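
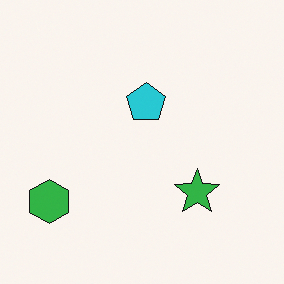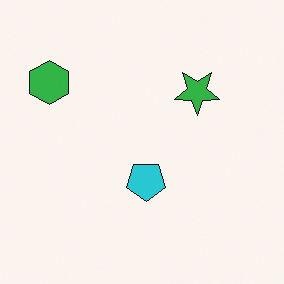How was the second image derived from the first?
Flipped vertically (top ↔ bottom).

The green hexagon is in the bottom-left of the first image and the top-left of the second — shapes on opposite sides of the horizontal midline have swapped in a mirror flip.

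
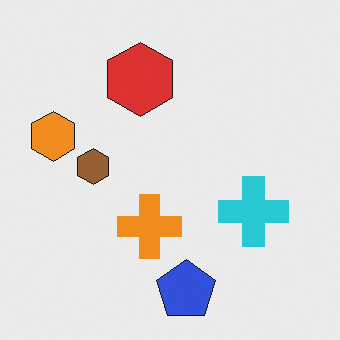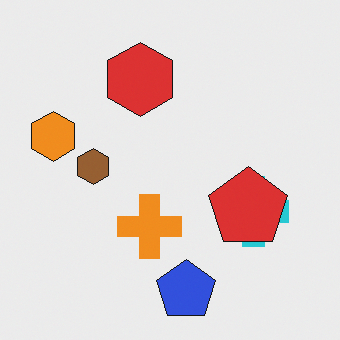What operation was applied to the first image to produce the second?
The image was overlaid with an additional red pentagon.

A red pentagon appears in the second image that is absent from the first.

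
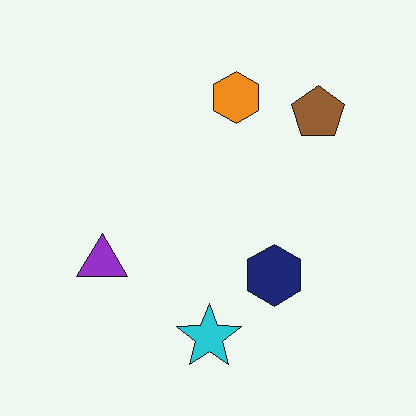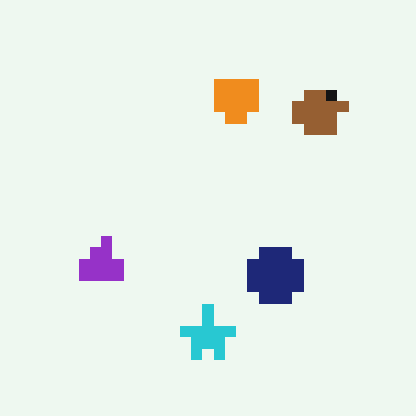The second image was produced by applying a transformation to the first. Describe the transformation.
Heavily pixelated into large blocks.

Shapes are reduced to large square blocks; fine edges and outlines are lost — a downscale-then-upscale (mosaic) effect.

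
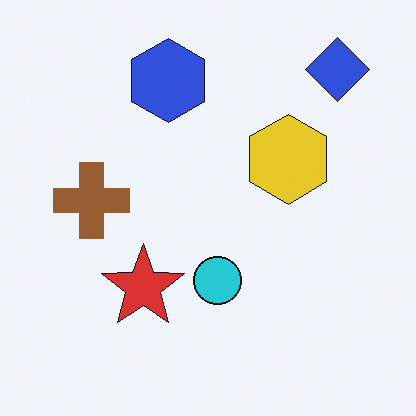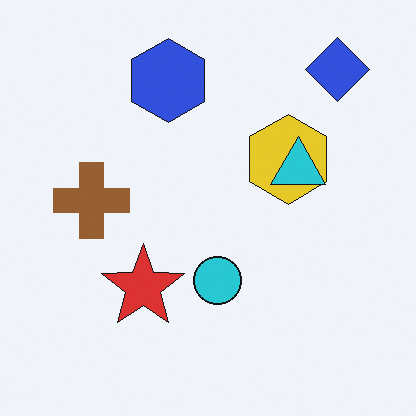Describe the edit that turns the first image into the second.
The second image is the first overlaid with an additional cyan triangle.

A cyan triangle appears in the second image that is absent from the first.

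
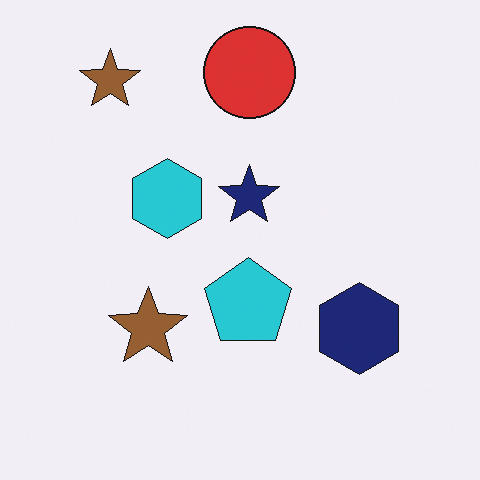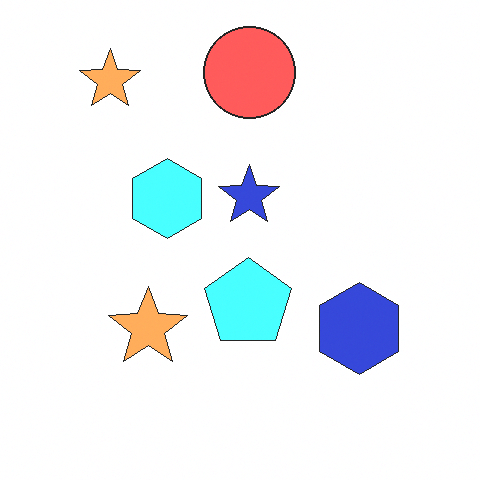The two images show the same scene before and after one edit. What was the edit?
The transformation is: brightened a lot.

Every pixel — background and shapes alike — is uniformly brightened.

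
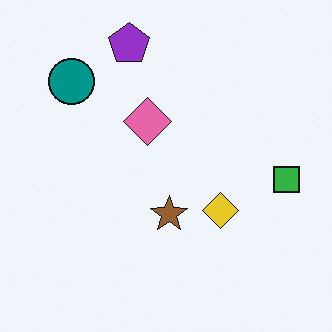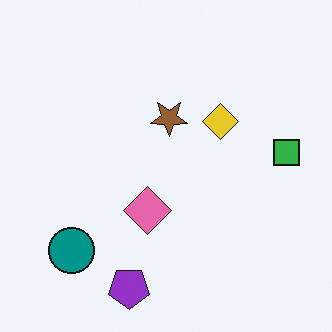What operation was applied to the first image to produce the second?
The second image is the first flipped vertically (top ↔ bottom).

The purple pentagon is in the top of the first image and the bottom of the second — shapes on opposite sides of the horizontal midline have swapped in a mirror flip.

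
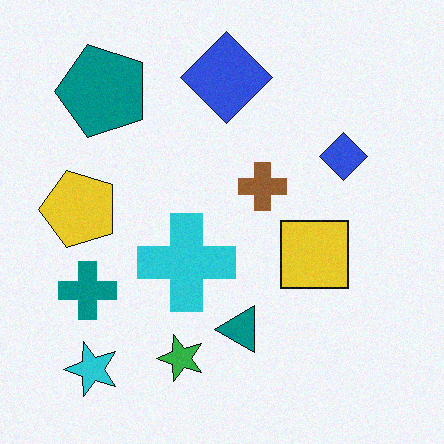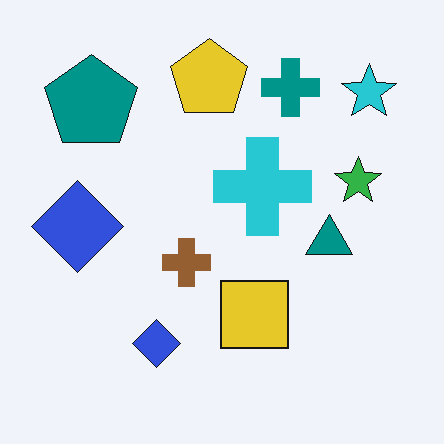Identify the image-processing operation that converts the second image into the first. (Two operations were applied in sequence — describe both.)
Transposed (reflected across the top-left ↔ bottom-right diagonal), then degraded with subtle gaussian noise.

Shapes have swapped their row and column positions — what was in the top-right is now in the bottom-left — a diagonal reflection. Random speckle covers the whole image, including the flat background.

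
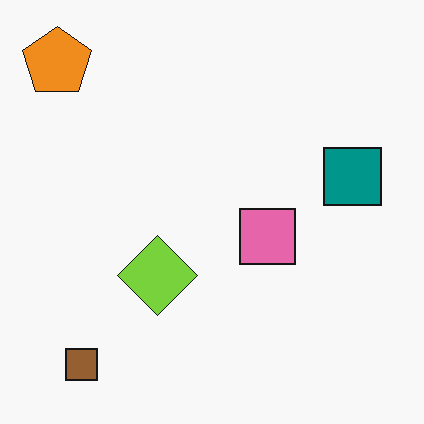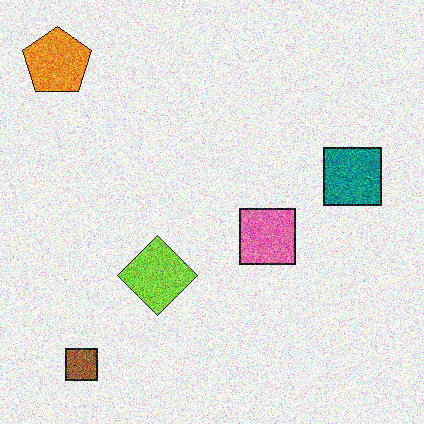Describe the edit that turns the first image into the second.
This is the original image degraded with strong gaussian noise.

Random speckle covers the whole image, including the flat background.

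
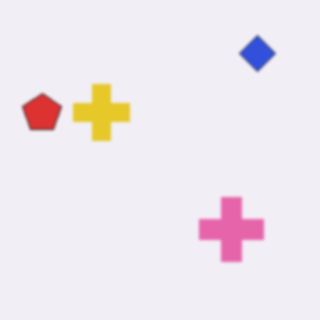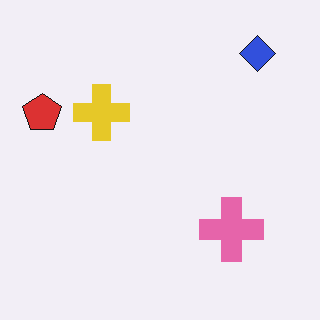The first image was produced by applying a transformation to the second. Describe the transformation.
The transformation is: slightly softened.

Shape edges and outlines are uniformly softened across the whole image.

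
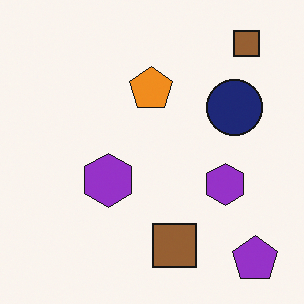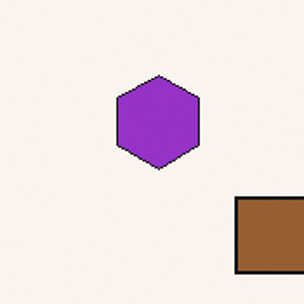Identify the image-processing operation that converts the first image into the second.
Cropped to a noticeably smaller region and rescaled.

The visible shapes are larger and the field of view is narrower; shapes near the original edges may be partly or wholly outside the frame — a crop-and-rescale.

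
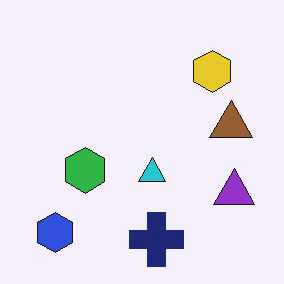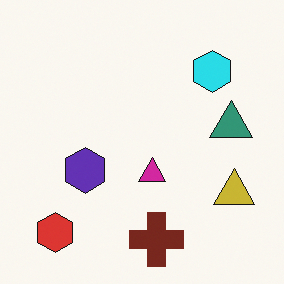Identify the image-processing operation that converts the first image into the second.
Hue-shifted by a moderate amount.

Every shape's color has rotated by the same amount around the hue wheel — a uniform hue shift.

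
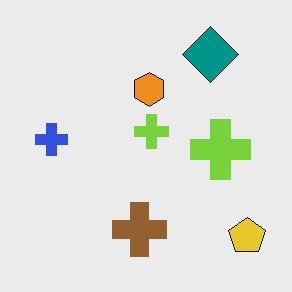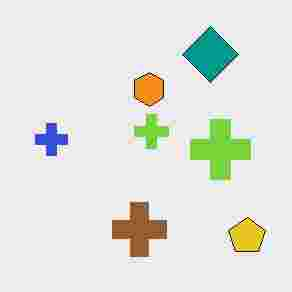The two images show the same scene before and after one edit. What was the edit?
The transformation is: heavily JPEG-compressed with obvious blocking artifacts.

Blocky 8×8 compression artifacts appear around shape edges and the flat background shows ringing — characteristic JPEG degradation.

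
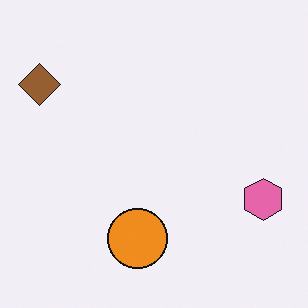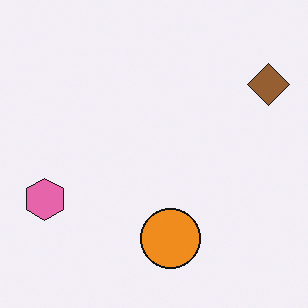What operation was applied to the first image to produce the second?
The image was flipped horizontally (left ↔ right).

The brown diamond is in the top-left of the first image and the top-right of the second — shapes on opposite sides of the vertical midline have swapped in a mirror flip.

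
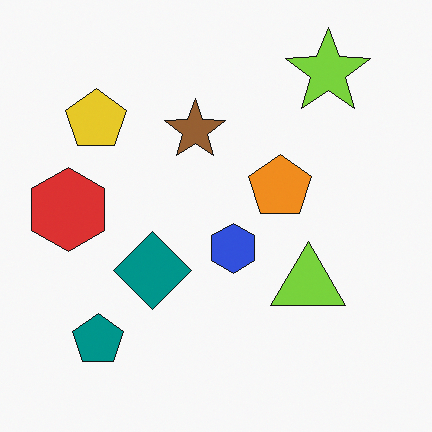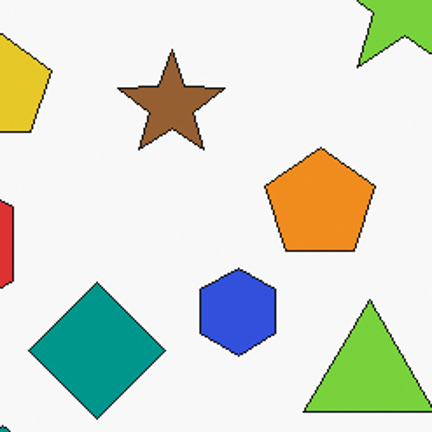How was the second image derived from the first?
This is the original image cropped tightly and scaled back up.

The visible shapes are larger and the field of view is narrower; shapes near the original edges may be partly or wholly outside the frame — a crop-and-rescale.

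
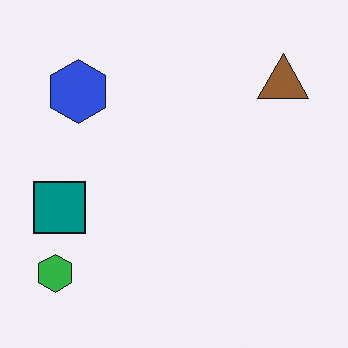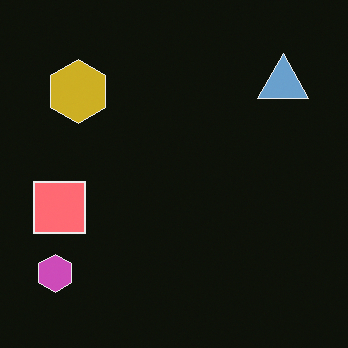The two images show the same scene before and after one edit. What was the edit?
It was color-inverted (negative).

The light background has become dark and every shape's color is its complement — a photographic negative.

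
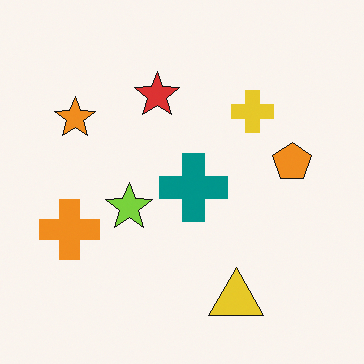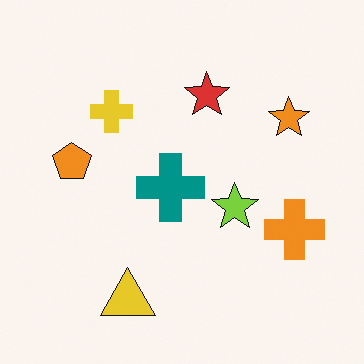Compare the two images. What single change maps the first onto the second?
The second image is the first flipped horizontally (left ↔ right).

The orange cross is in the left of the first image and the right of the second — shapes on opposite sides of the vertical midline have swapped in a mirror flip.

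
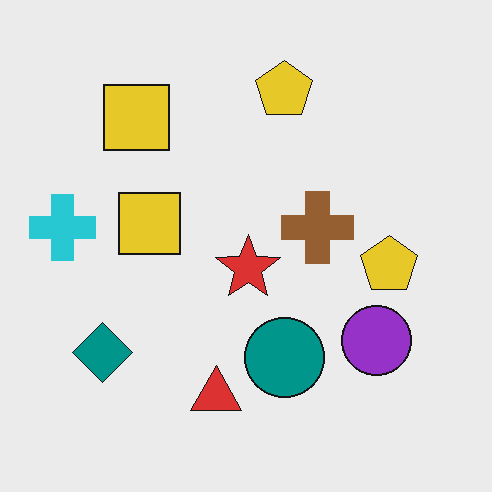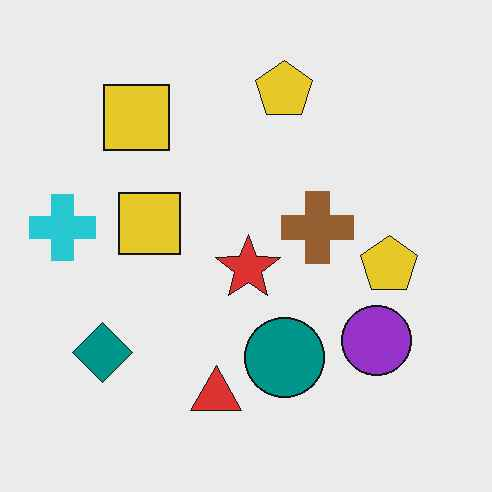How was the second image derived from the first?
Given moderate JPEG compression.

Blocky 8×8 compression artifacts appear around shape edges and the flat background shows ringing — characteristic JPEG degradation.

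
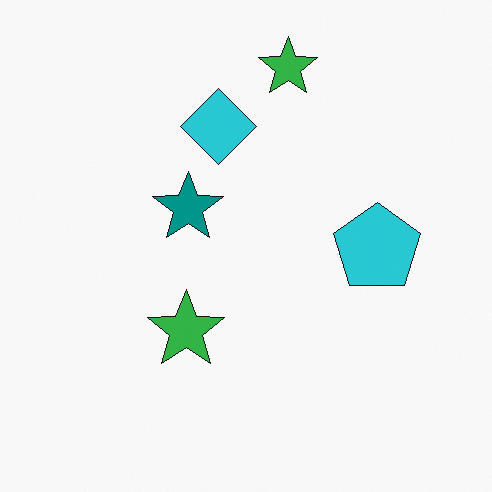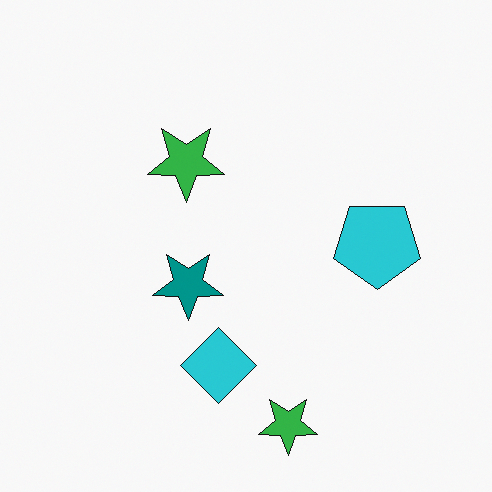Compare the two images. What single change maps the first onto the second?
The second image is the first flipped vertically (top ↔ bottom).

The cyan diamond is in the top of the first image and the bottom of the second — shapes on opposite sides of the horizontal midline have swapped in a mirror flip.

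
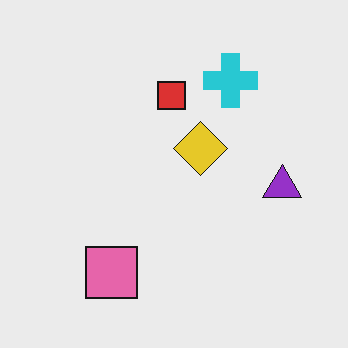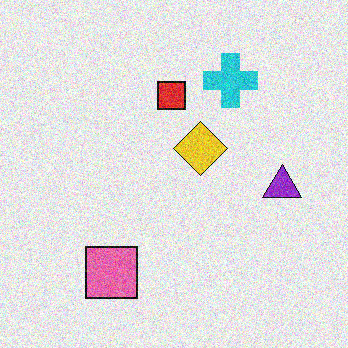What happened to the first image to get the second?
Degraded with visible gaussian noise.

Random speckle covers the whole image, including the flat background.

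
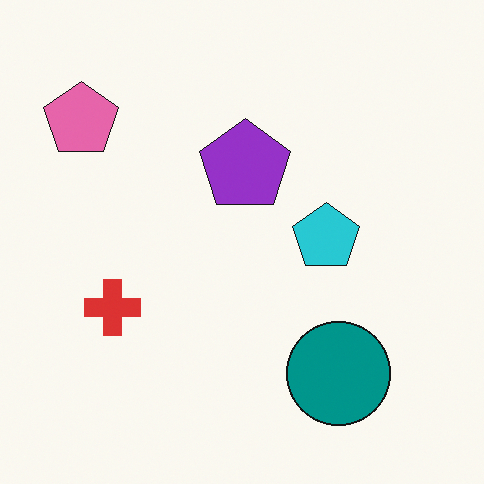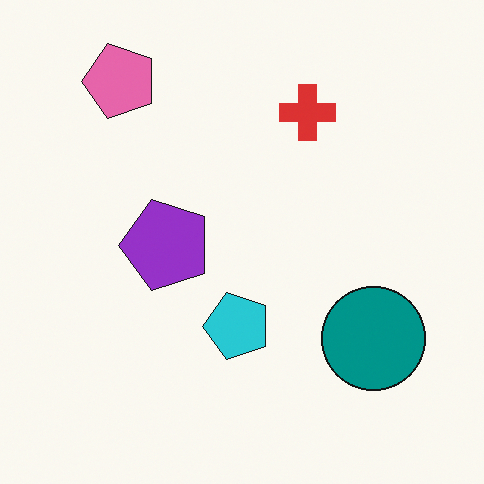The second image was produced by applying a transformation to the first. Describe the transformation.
This is the original image transposed (reflected across the top-left ↔ bottom-right diagonal).

Shapes have swapped their row and column positions — what was in the top-right is now in the bottom-left — a diagonal reflection.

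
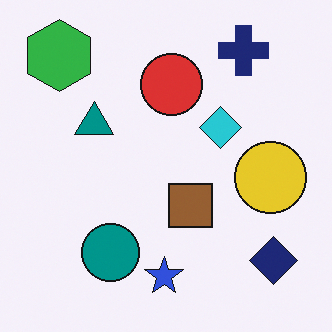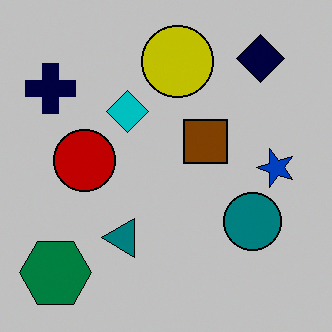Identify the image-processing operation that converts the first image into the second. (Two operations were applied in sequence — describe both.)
The transformation is: rotated 90° counter-clockwise, then heavily posterized to just a handful of flat colors.

The green hexagon sits in the top-left of the first image and the bottom-left of the second — consistent with a whole-image 90° counter-clockwise rotation. Each flat color has snapped to a coarser quantized level — most visibly, the near-white background has dropped to a flat grey.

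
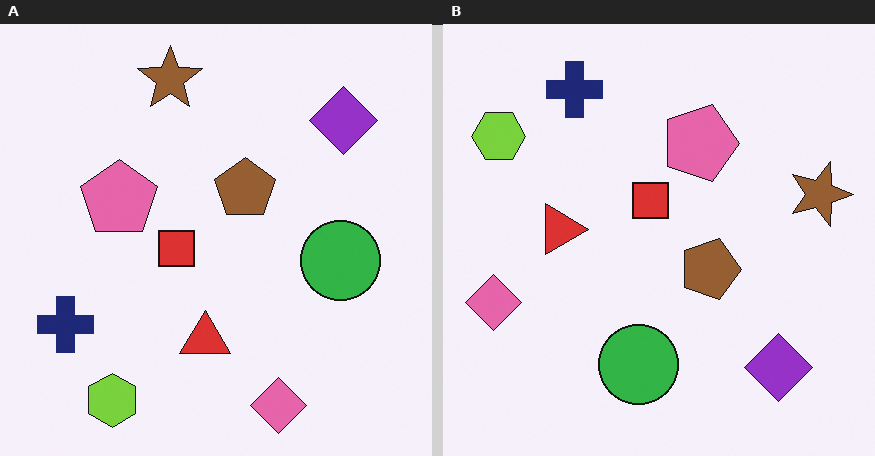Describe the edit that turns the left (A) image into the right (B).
This is the original image rotated 90° clockwise.

The lime hexagon sits in the bottom-left of the left (A) image and the top-left of the right (B) — consistent with a whole-image 90° clockwise rotation.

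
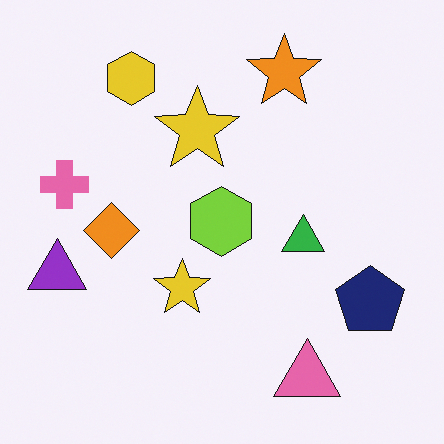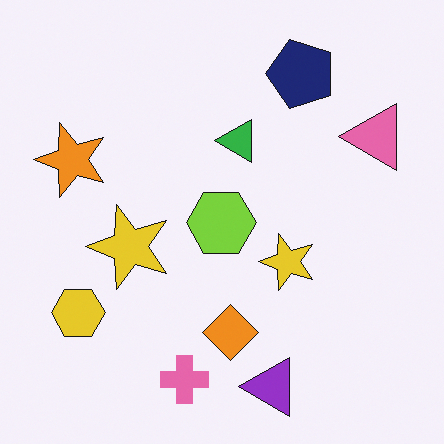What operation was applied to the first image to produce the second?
The image was rotated 90° counter-clockwise.

The pink triangle sits in the bottom-right of the first image and the top-right of the second — consistent with a whole-image 90° counter-clockwise rotation.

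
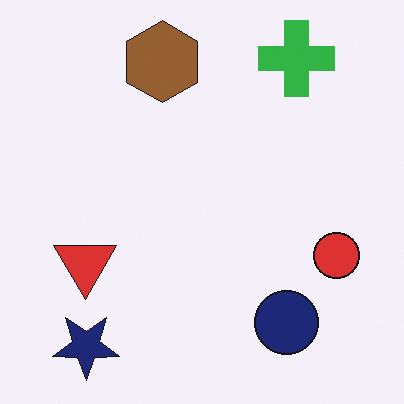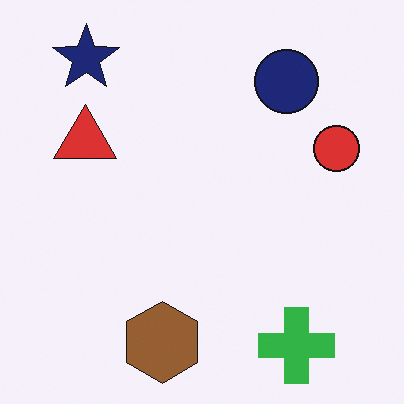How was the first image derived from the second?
It was flipped vertically (top ↔ bottom).

The navy star is in the top-left of the second image and the bottom-left of the first — shapes on opposite sides of the horizontal midline have swapped in a mirror flip.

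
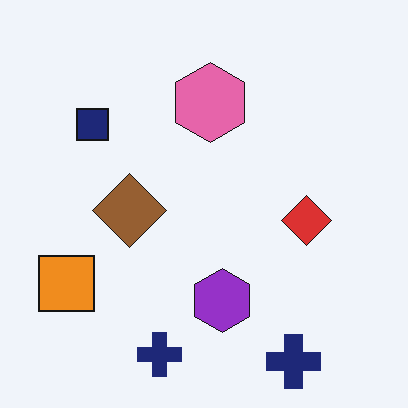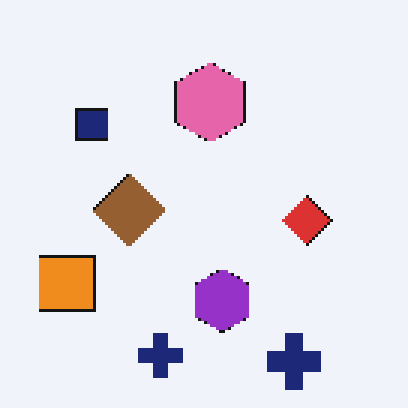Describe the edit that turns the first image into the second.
Mildly pixelated.

Shapes are reduced to large square blocks; fine edges and outlines are lost — a downscale-then-upscale (mosaic) effect.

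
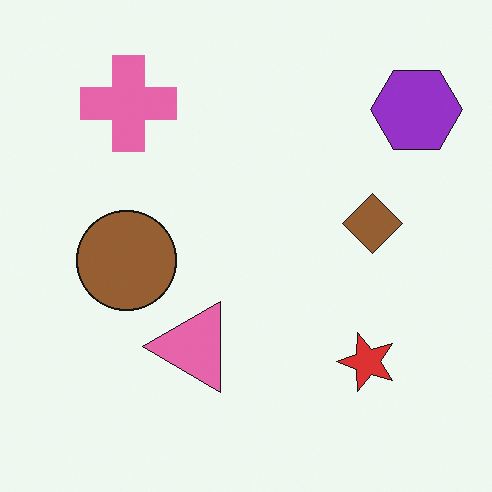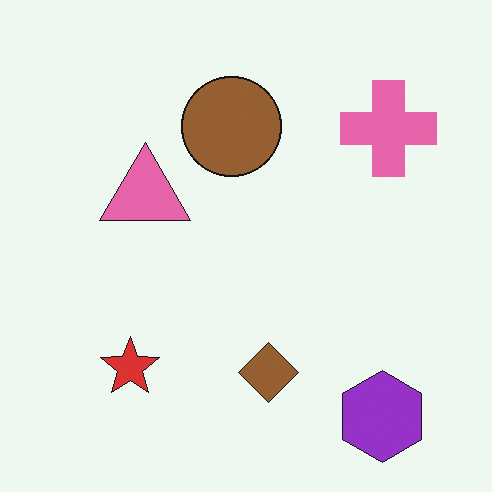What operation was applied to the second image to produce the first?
Rotated 90° counter-clockwise.

The purple hexagon sits in the bottom-right of the second image and the top-right of the first — consistent with a whole-image 90° counter-clockwise rotation.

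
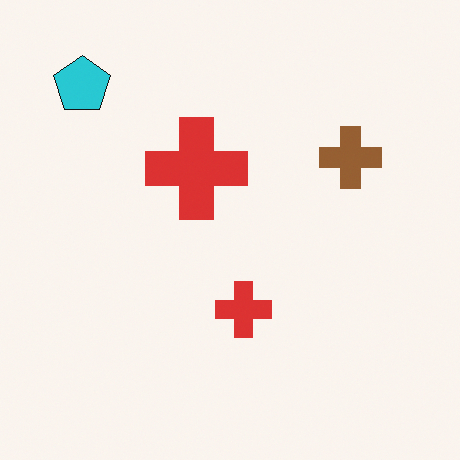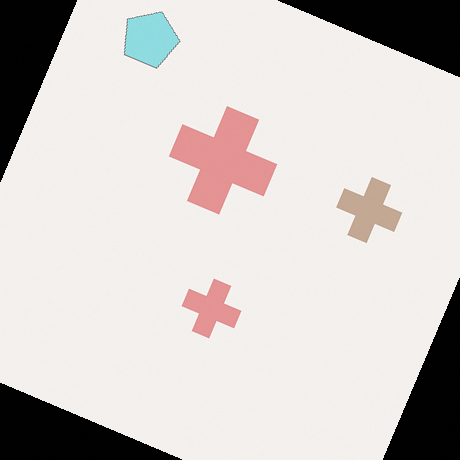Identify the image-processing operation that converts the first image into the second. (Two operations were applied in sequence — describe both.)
The transformation is: given much lower contrast, then rotated clockwise by a moderate amount.

Tones are pushed toward mid-grey across the whole image — a global contrast change. Every shape is tilted by the same angle and the image corners show triangular fill wedges — a whole-image rotation by a non-right angle.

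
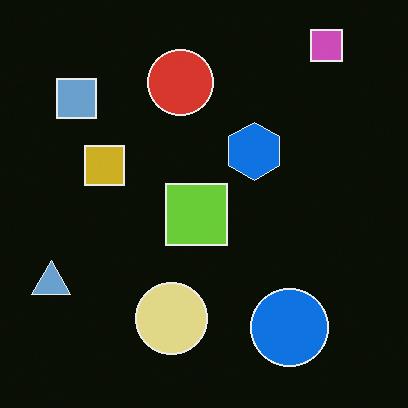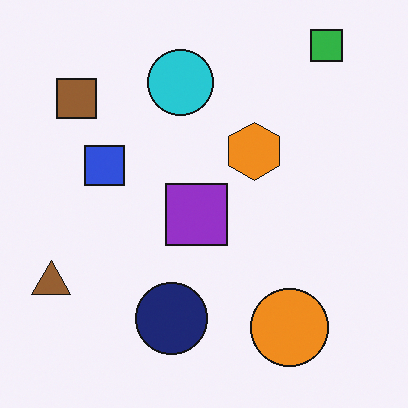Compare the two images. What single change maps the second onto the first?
The first image is the second color-inverted (negative).

The light background has become dark and every shape's color is its complement — a photographic negative.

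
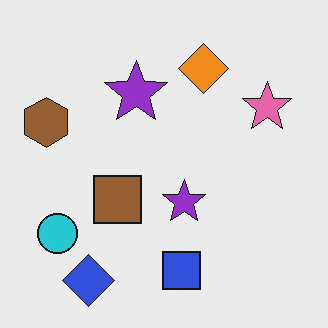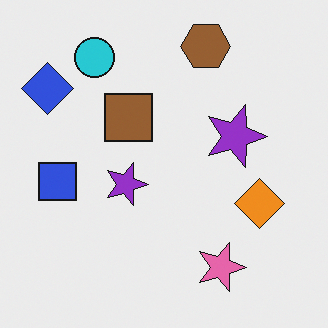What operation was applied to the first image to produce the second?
The second image is the first rotated 90° clockwise.

The blue diamond sits in the bottom-left of the first image and the top-left of the second — consistent with a whole-image 90° clockwise rotation.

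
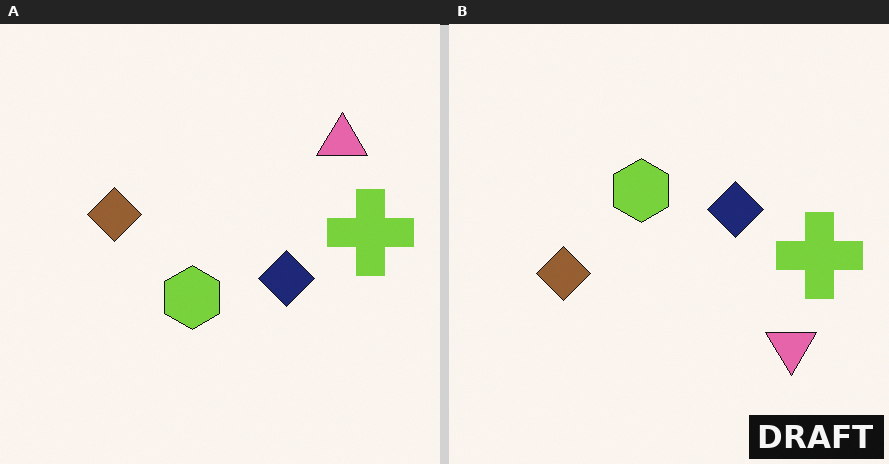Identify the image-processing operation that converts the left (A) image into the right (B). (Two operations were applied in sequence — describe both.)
Flipped vertically (top ↔ bottom), then watermarked with the text "DRAFT" in the lower-right corner.

The pink triangle is in the top-right of the left (A) image and the bottom-right of the right (B) — shapes on opposite sides of the horizontal midline have swapped in a mirror flip. A dark label reading "DRAFT" appears in the lower-right corner.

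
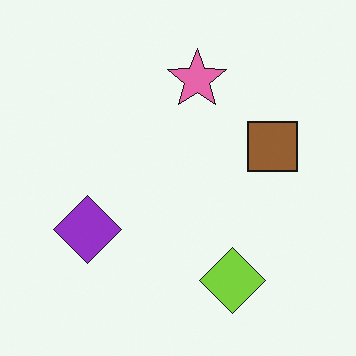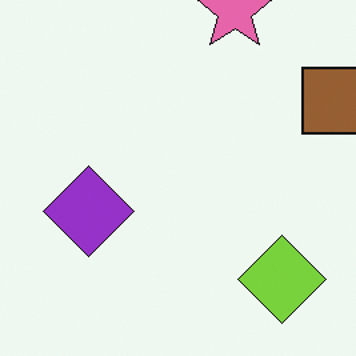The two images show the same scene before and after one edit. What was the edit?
This is the original image cropped to a modestly smaller region and rescaled.

The visible shapes are larger and the field of view is narrower; shapes near the original edges may be partly or wholly outside the frame — a crop-and-rescale.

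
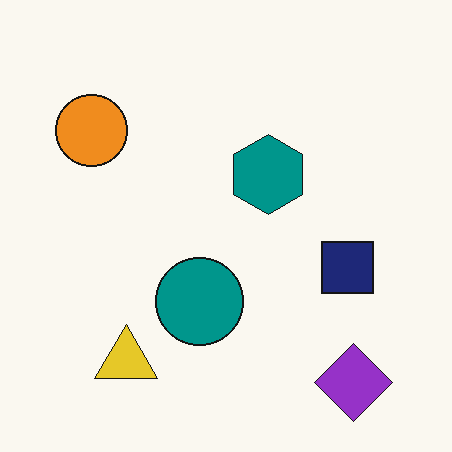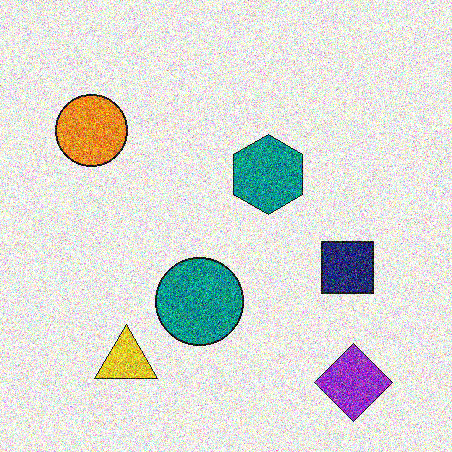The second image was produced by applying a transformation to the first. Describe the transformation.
The second image is the first degraded with heavy additive noise.

Random speckle covers the whole image, including the flat background.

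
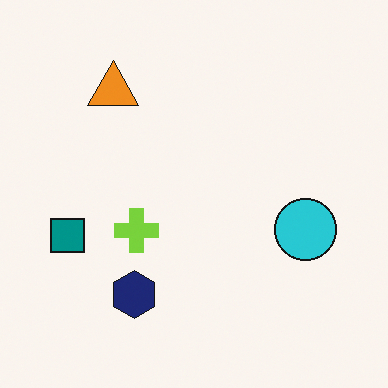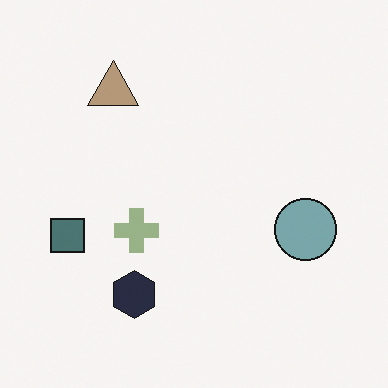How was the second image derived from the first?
The second image is the first made much more muted (saturation change).

All colors are more muted and greyish — a global saturation change.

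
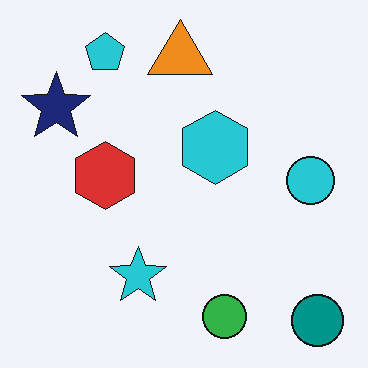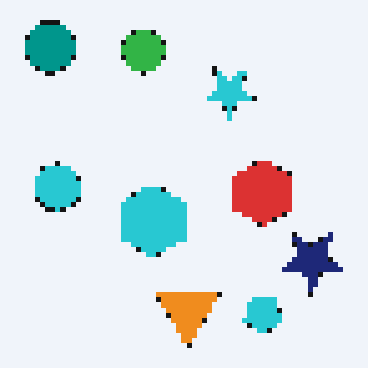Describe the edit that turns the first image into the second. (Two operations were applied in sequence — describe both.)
This is the original image rotated 180°, then mildly pixelated.

The teal circle sits in the bottom-right of the first image and the top-left of the second — consistent with a whole-image 180° rotation. Shapes are reduced to large square blocks; fine edges and outlines are lost — a downscale-then-upscale (mosaic) effect.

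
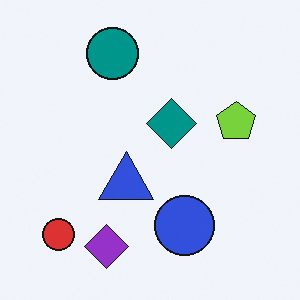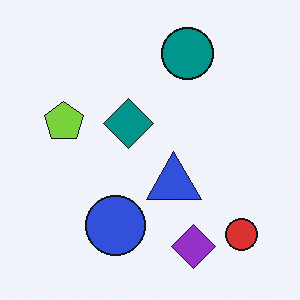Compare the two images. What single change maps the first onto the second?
It was flipped horizontally (left ↔ right).

The red circle is in the bottom-left of the first image and the bottom-right of the second — shapes on opposite sides of the vertical midline have swapped in a mirror flip.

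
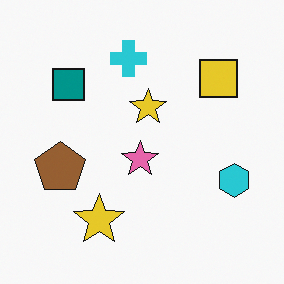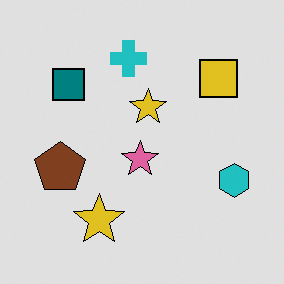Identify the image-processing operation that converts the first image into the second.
Posterized to a reduced palette.

Each flat color has snapped to a coarser quantized level — most visibly, the near-white background has dropped to a flat grey.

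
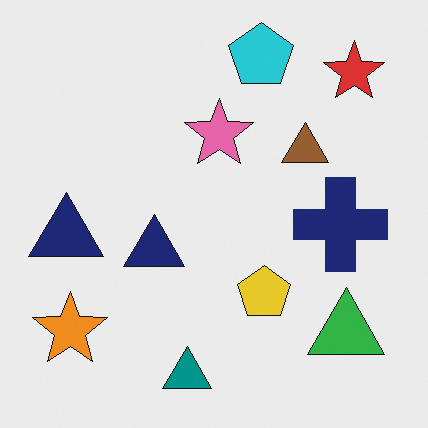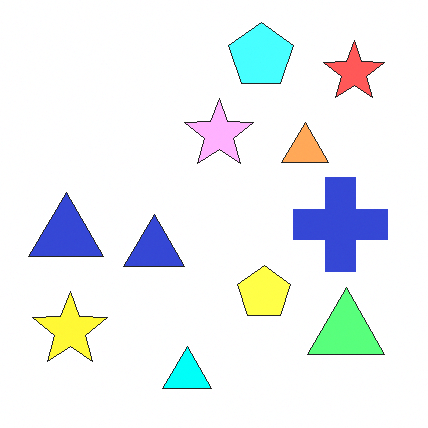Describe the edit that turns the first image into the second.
The transformation is: brightened a lot.

Every pixel — background and shapes alike — is uniformly brightened.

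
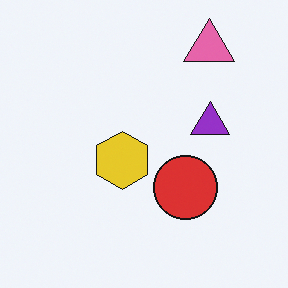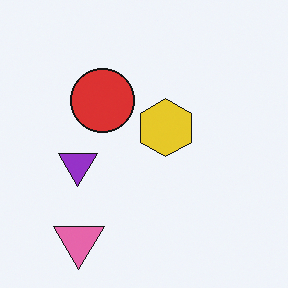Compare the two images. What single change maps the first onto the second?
The image was rotated 180°.

The pink triangle sits in the top-right of the first image and the bottom-left of the second — consistent with a whole-image 180° rotation.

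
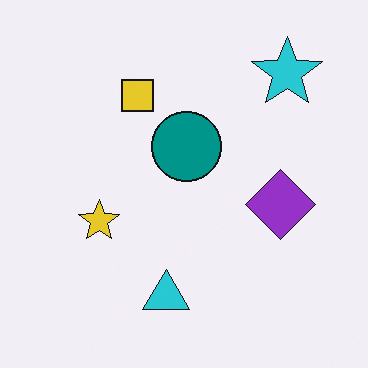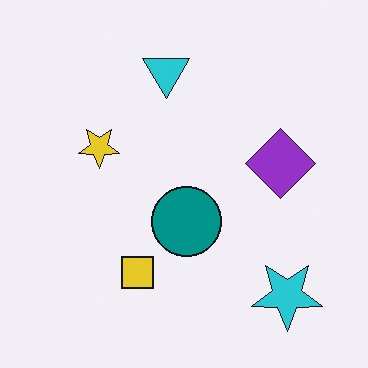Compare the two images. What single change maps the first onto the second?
The transformation is: flipped vertically (top ↔ bottom).

The cyan triangle is in the bottom of the first image and the top of the second — shapes on opposite sides of the horizontal midline have swapped in a mirror flip.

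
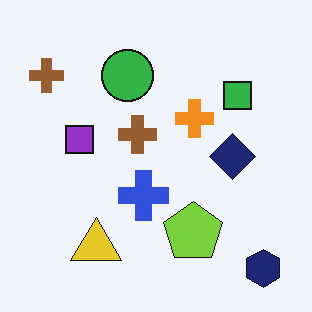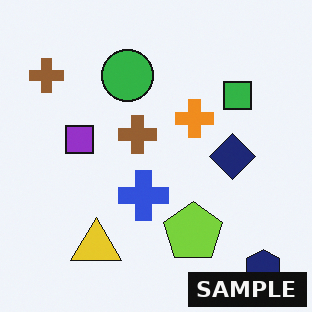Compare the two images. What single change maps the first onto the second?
Watermarked with the text "SAMPLE" in the lower-right corner.

A dark label reading "SAMPLE" appears in the lower-right corner.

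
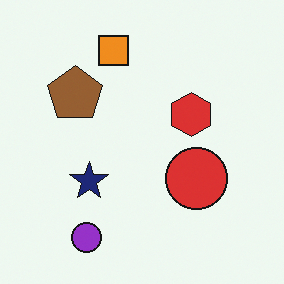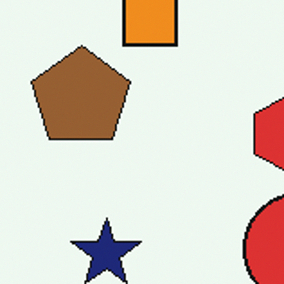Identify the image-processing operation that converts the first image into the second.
Cropped tightly and scaled back up.

The visible shapes are larger and the field of view is narrower; shapes near the original edges may be partly or wholly outside the frame — a crop-and-rescale.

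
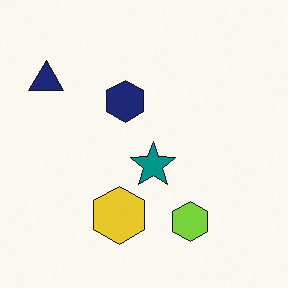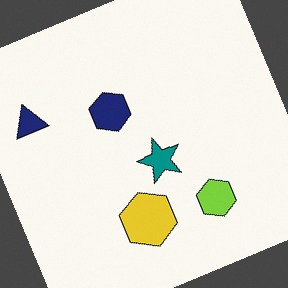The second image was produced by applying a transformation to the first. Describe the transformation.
The image was rotated counter-clockwise by a moderate amount.

Every shape is tilted by the same angle and the image corners show triangular fill wedges — a whole-image rotation by a non-right angle.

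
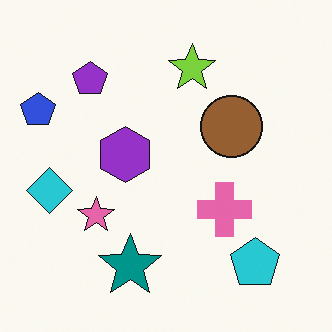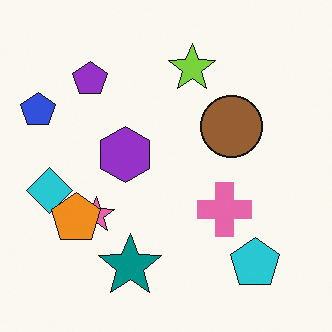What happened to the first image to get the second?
It was overlaid with an additional orange pentagon.

An orange pentagon appears in the second image that is absent from the first.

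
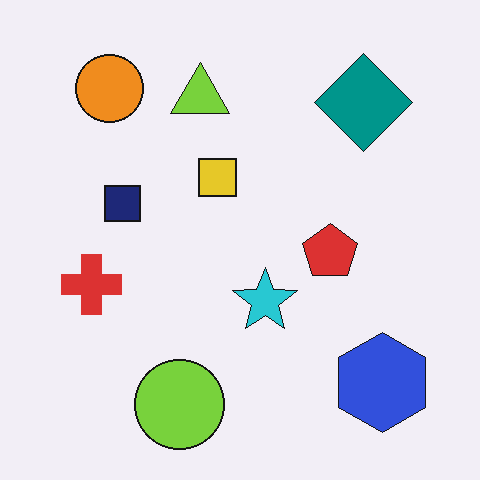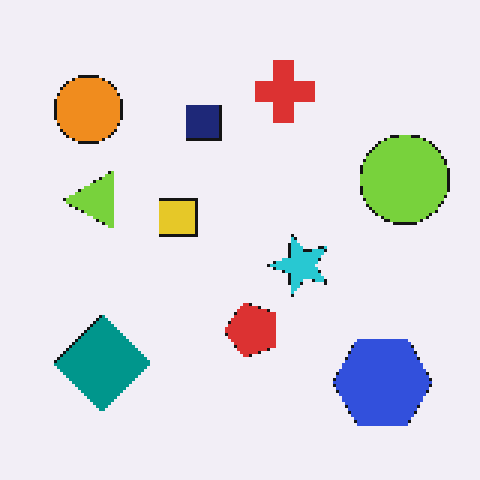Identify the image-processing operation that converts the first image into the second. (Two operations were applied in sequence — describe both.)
The transformation is: lightly pixelated (a mild mosaic effect), then transposed (reflected across the top-left ↔ bottom-right diagonal).

Shapes are reduced to large square blocks; fine edges and outlines are lost — a downscale-then-upscale (mosaic) effect. Shapes have swapped their row and column positions — what was in the top-right is now in the bottom-left — a diagonal reflection.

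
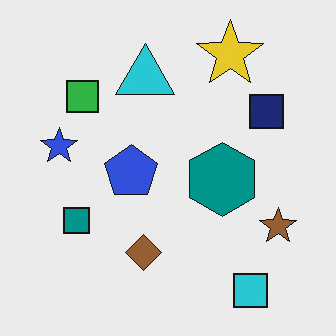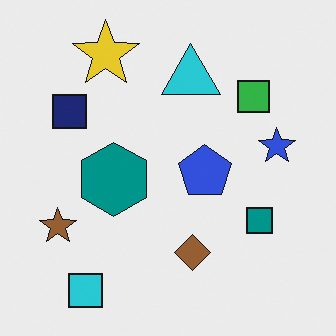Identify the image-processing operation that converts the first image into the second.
Flipped horizontally (left ↔ right).

The brown star is in the bottom-right of the first image and the bottom-left of the second — shapes on opposite sides of the vertical midline have swapped in a mirror flip.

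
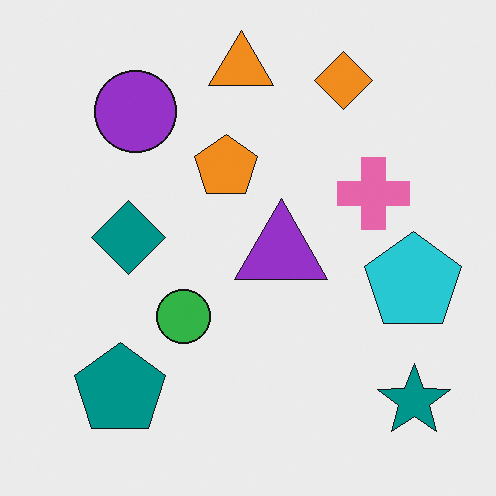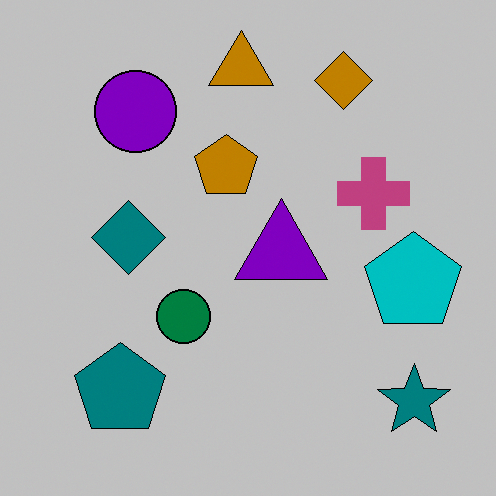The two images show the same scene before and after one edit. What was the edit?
This is the original image aggressively posterized.

Each flat color has snapped to a coarser quantized level — most visibly, the near-white background has dropped to a flat grey.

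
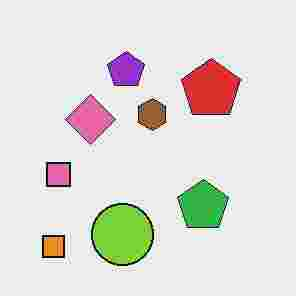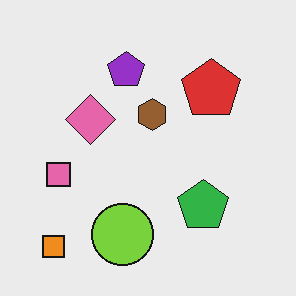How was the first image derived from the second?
This is the original image degraded with heavy JPEG compression.

Blocky 8×8 compression artifacts appear around shape edges and the flat background shows ringing — characteristic JPEG degradation.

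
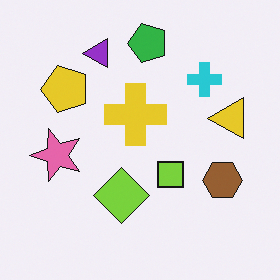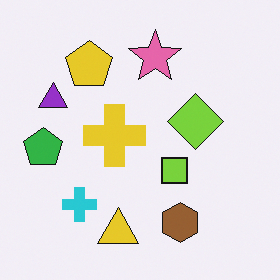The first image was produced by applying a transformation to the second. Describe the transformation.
The image was transposed (reflected across the top-left ↔ bottom-right diagonal).

Shapes have swapped their row and column positions — what was in the top-right is now in the bottom-left — a diagonal reflection.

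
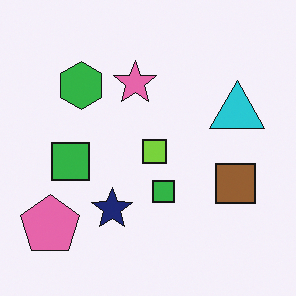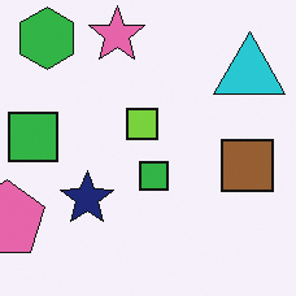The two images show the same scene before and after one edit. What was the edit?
Cropped to a modestly smaller region and rescaled.

The visible shapes are larger and the field of view is narrower; shapes near the original edges may be partly or wholly outside the frame — a crop-and-rescale.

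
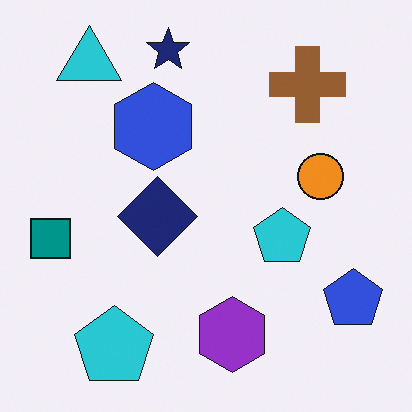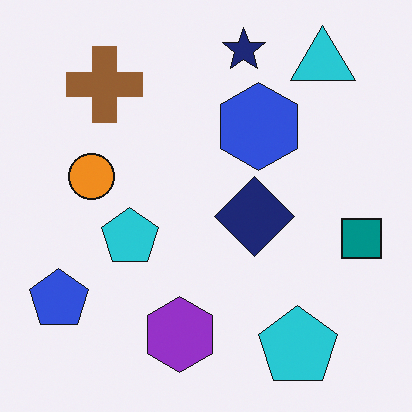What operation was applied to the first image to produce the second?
This is the original image flipped horizontally (left ↔ right).

The teal square is in the left of the first image and the right of the second — shapes on opposite sides of the vertical midline have swapped in a mirror flip.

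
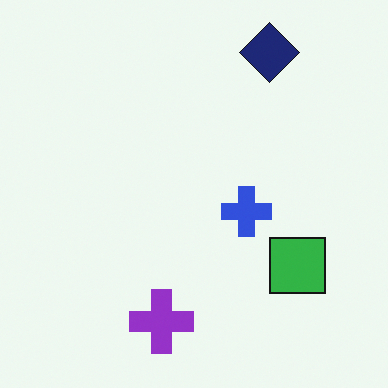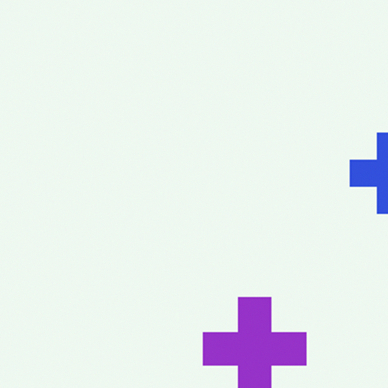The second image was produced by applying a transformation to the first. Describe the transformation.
The second image is the first cropped slightly and scaled back up.

The visible shapes are larger and the field of view is narrower; shapes near the original edges may be partly or wholly outside the frame — a crop-and-rescale.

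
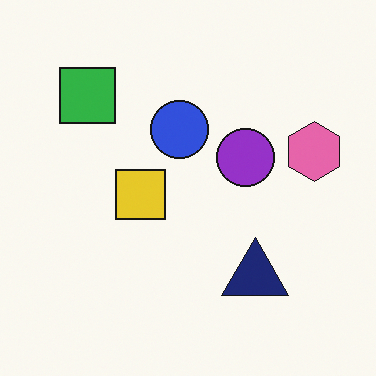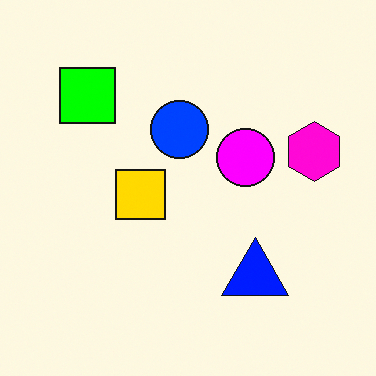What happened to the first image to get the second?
The image was heavily oversaturated.

All colors are more vivid — a global saturation change.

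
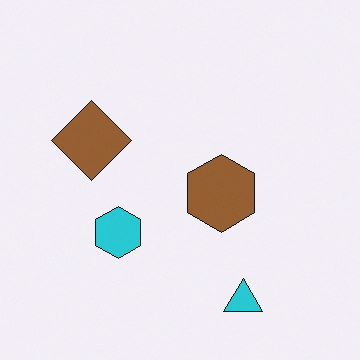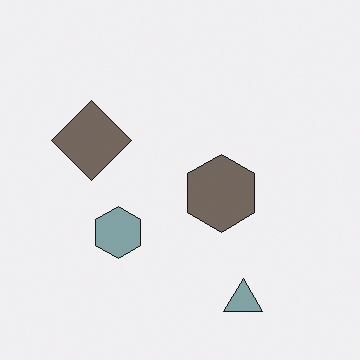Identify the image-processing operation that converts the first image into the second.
The second image is the first made much more muted (saturation change).

All colors are more muted and greyish — a global saturation change.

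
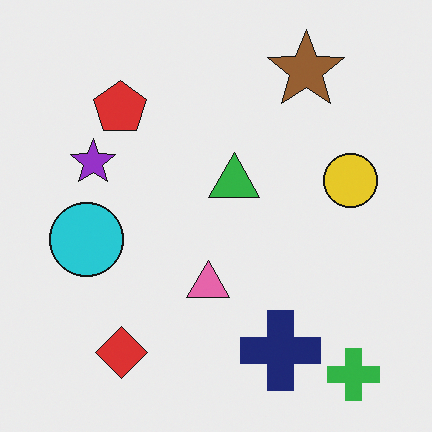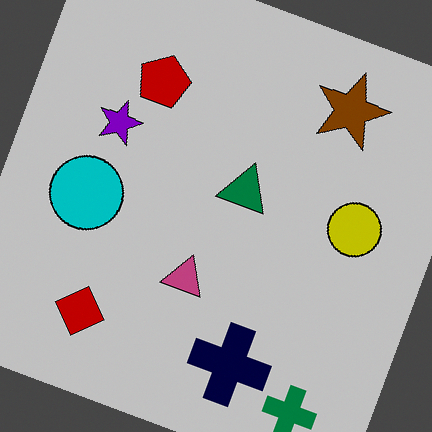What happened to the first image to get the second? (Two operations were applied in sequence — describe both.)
It was aggressively posterized, then rotated clockwise by a moderate amount.

Each flat color has snapped to a coarser quantized level — most visibly, the near-white background has dropped to a flat grey. Every shape is tilted by the same angle and the image corners show triangular fill wedges — a whole-image rotation by a non-right angle.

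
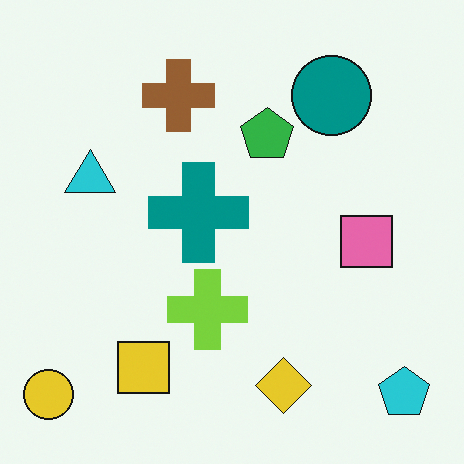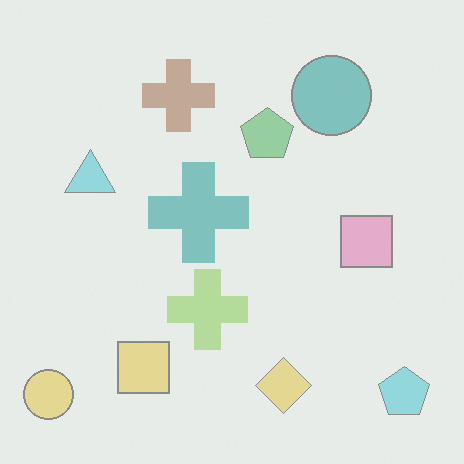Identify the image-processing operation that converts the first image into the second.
The image was washed out (contrast reduced).

Tones are pushed toward mid-grey across the whole image — a global contrast change.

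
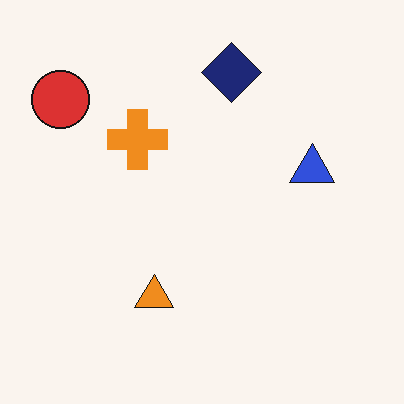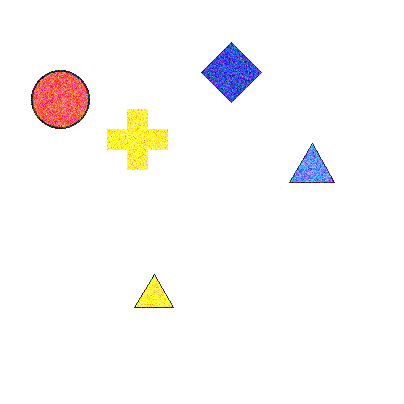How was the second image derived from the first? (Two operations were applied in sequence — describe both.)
Degraded with visible gaussian noise, then noticeably brightened.

Random speckle covers the whole image, including the flat background. Every pixel — background and shapes alike — is uniformly brightened.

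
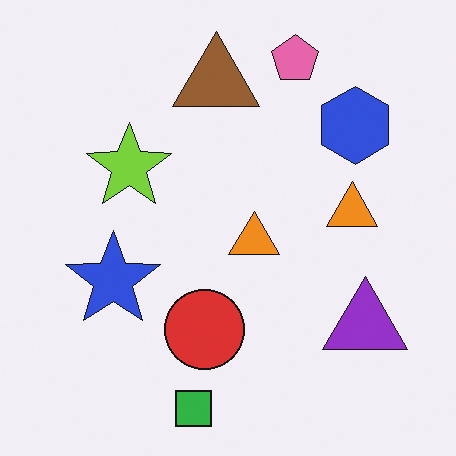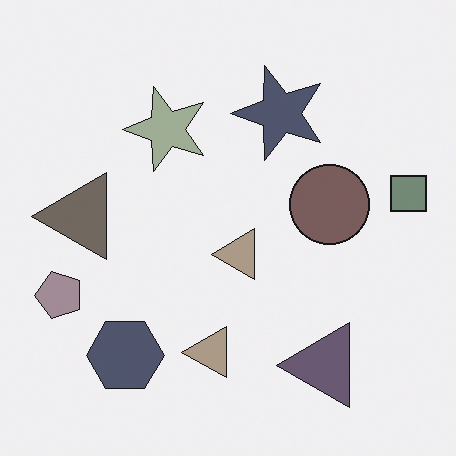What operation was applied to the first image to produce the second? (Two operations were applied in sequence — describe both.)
The image was made much more muted (saturation change), then transposed (reflected across the top-left ↔ bottom-right diagonal).

All colors are more muted and greyish — a global saturation change. Shapes have swapped their row and column positions — what was in the top-right is now in the bottom-left — a diagonal reflection.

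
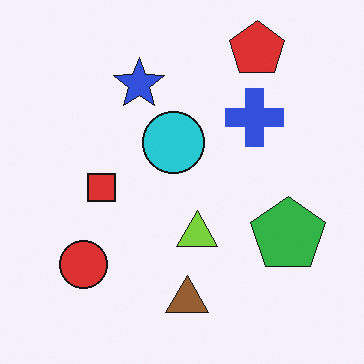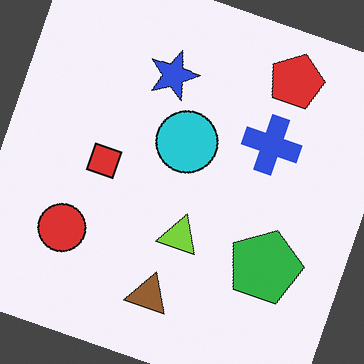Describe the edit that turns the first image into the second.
It was rotated clockwise by a clearly visible amount.

Every shape is tilted by the same angle and the image corners show triangular fill wedges — a whole-image rotation by a non-right angle.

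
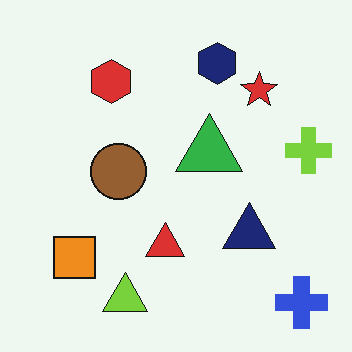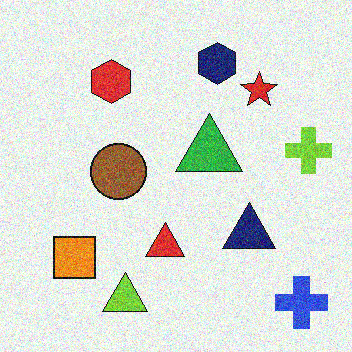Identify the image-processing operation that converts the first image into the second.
Degraded with visible gaussian noise.

Random speckle covers the whole image, including the flat background.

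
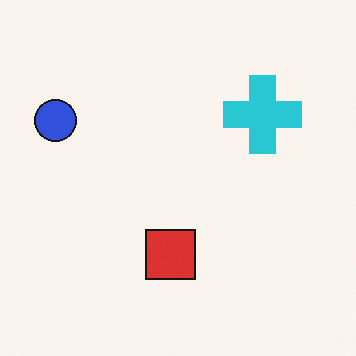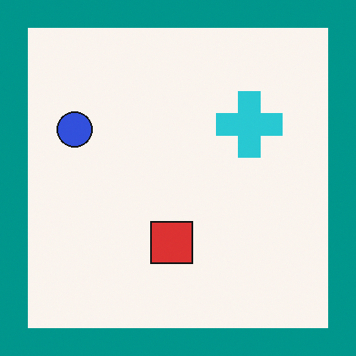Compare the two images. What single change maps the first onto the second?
The second image is the first framed with a teal border.

A solid teal frame runs around the edge of the second image, with the content slightly shrunk inside it.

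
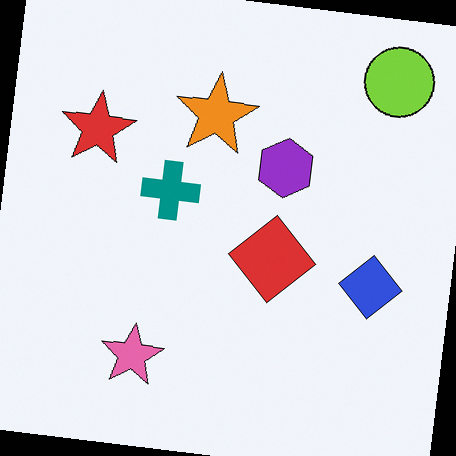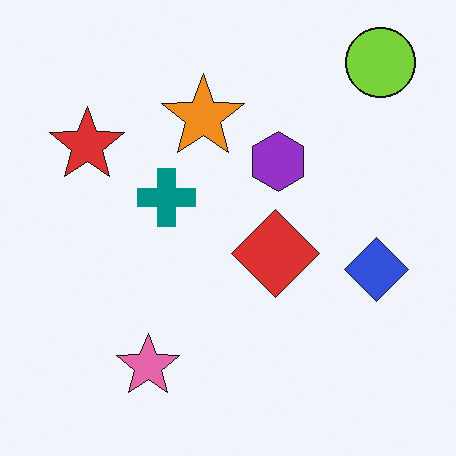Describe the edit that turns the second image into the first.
The image was rotated clockwise by a slight angle.

Every shape is tilted by the same angle and the image corners show triangular fill wedges — a whole-image rotation by a non-right angle.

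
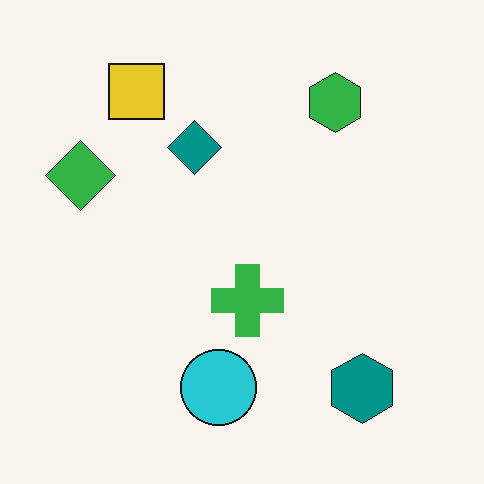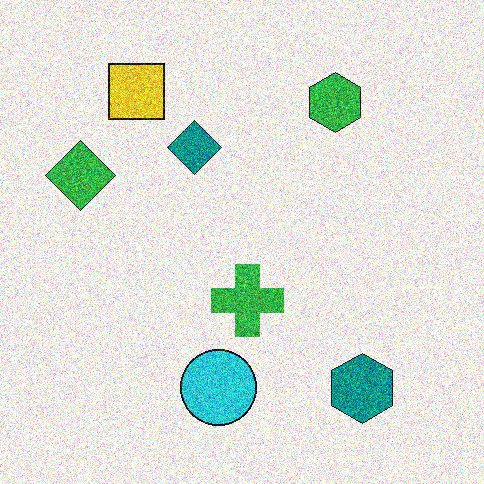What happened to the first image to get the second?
The image was degraded with strong gaussian noise.

Random speckle covers the whole image, including the flat background.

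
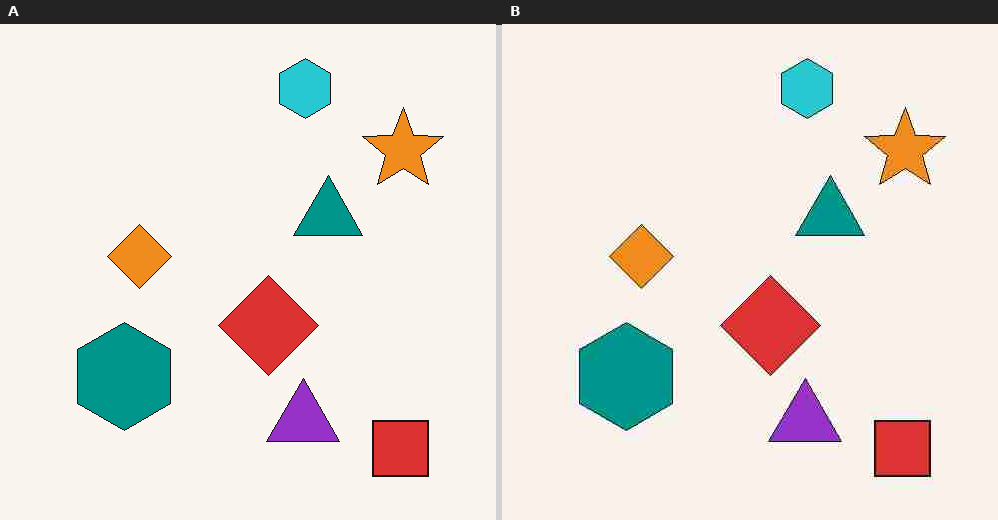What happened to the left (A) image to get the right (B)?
It was degraded with heavy JPEG compression.

Blocky 8×8 compression artifacts appear around shape edges and the flat background shows ringing — characteristic JPEG degradation.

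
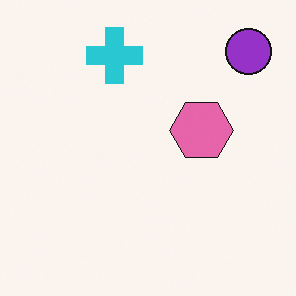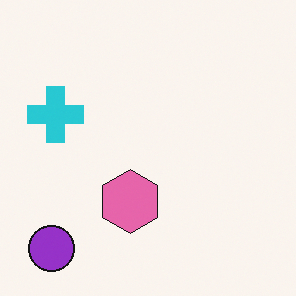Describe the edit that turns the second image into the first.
It was transposed (reflected across the top-left ↔ bottom-right diagonal).

Shapes have swapped their row and column positions — what was in the top-right is now in the bottom-left — a diagonal reflection.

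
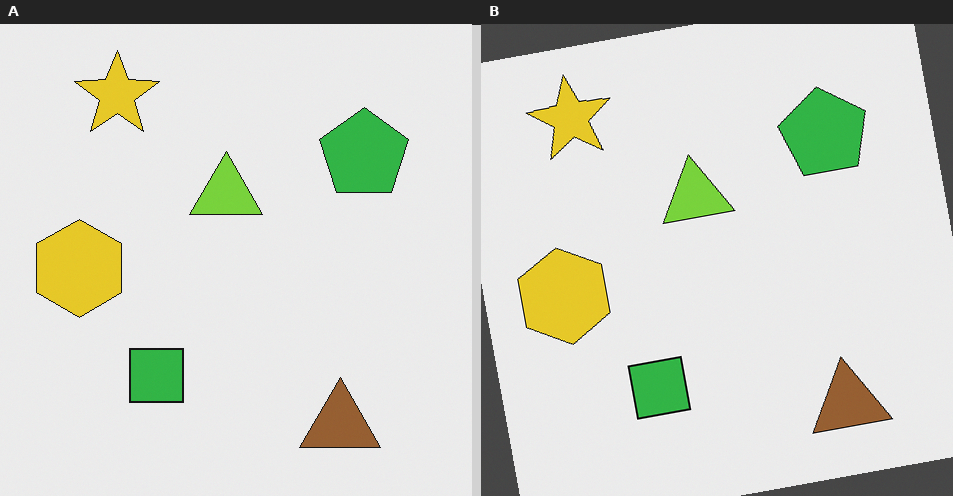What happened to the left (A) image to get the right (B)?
It was rotated counter-clockwise by a small amount.

Every shape is tilted by the same angle and the image corners show triangular fill wedges — a whole-image rotation by a non-right angle.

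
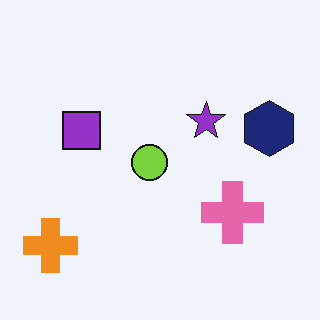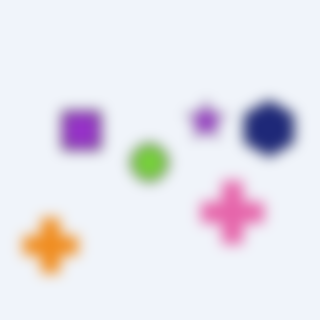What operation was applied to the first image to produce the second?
It was strongly gaussian-blurred.

Shape edges and outlines are uniformly softened across the whole image.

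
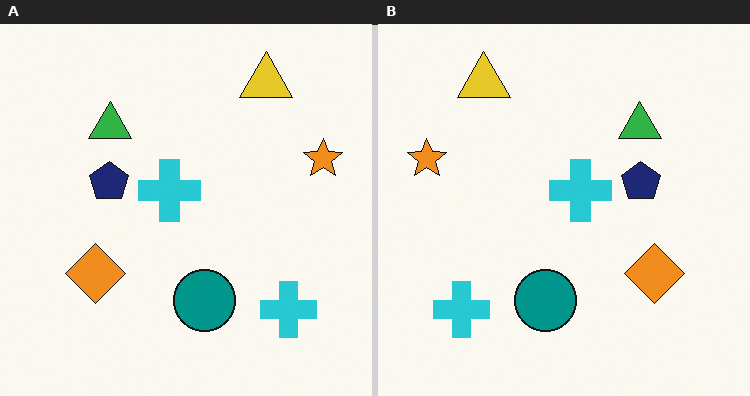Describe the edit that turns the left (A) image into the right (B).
This is the original image flipped horizontally (left ↔ right).

The orange star is in the right of the left (A) image and the left of the right (B) — shapes on opposite sides of the vertical midline have swapped in a mirror flip.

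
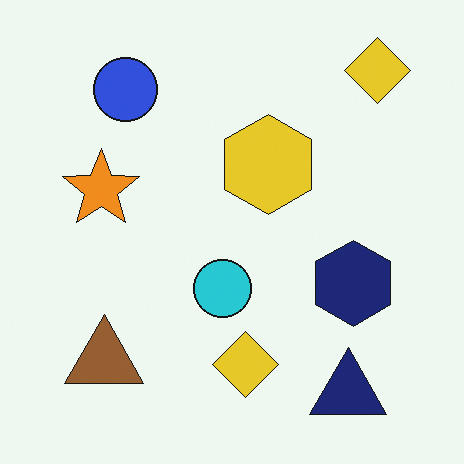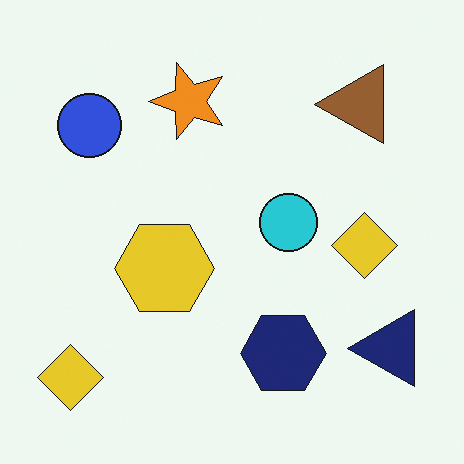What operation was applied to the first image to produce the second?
This is the original image transposed (reflected across the top-left ↔ bottom-right diagonal).

Shapes have swapped their row and column positions — what was in the top-right is now in the bottom-left — a diagonal reflection.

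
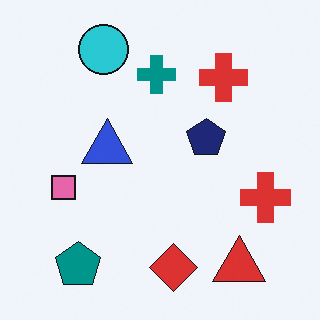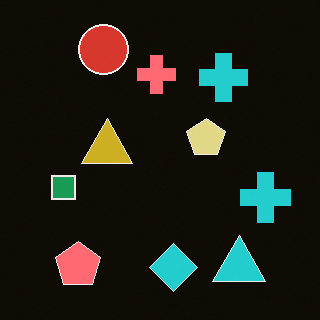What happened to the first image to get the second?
The image was color-inverted (negative).

The light background has become dark and every shape's color is its complement — a photographic negative.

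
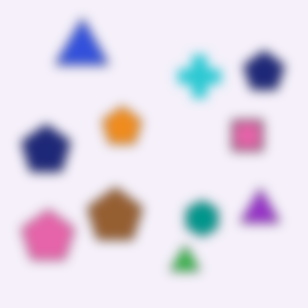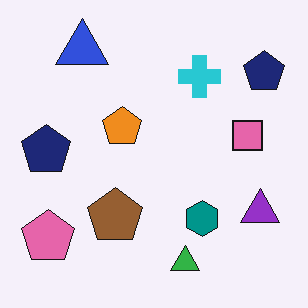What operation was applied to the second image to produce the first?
It was heavily blurred.

Shape edges and outlines are uniformly softened across the whole image.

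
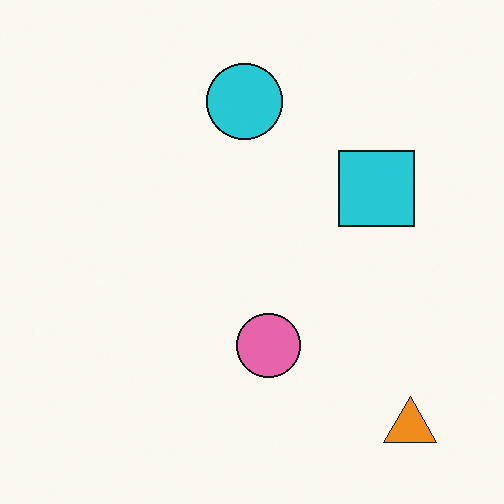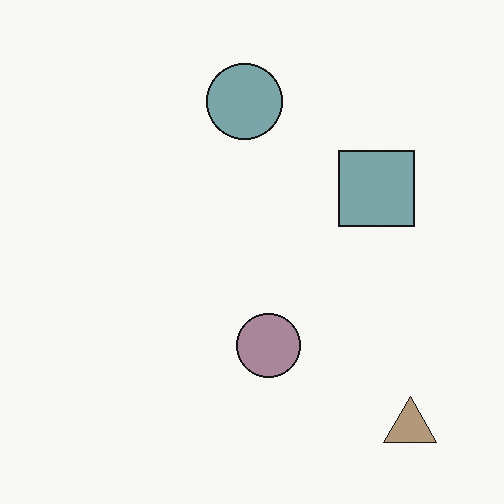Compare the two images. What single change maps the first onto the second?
Made much more muted (saturation change).

All colors are more muted and greyish — a global saturation change.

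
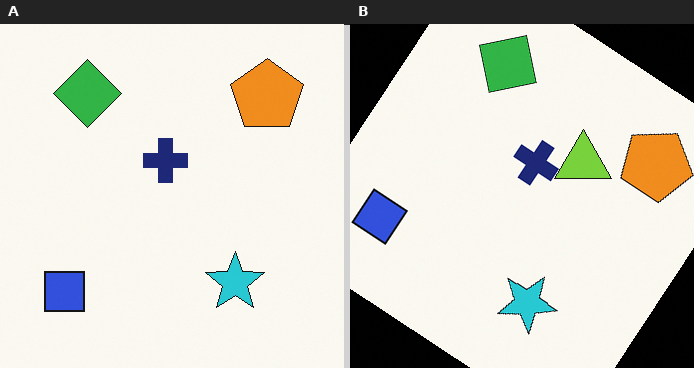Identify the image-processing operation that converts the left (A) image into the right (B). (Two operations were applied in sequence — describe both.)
This is the original image rotated clockwise by a large amount — several tens of degrees, then overlaid with an additional lime triangle.

Every shape is tilted by the same angle and the image corners show triangular fill wedges — a whole-image rotation by a non-right angle. A lime triangle appears in the right (B) image that is absent from the left (A).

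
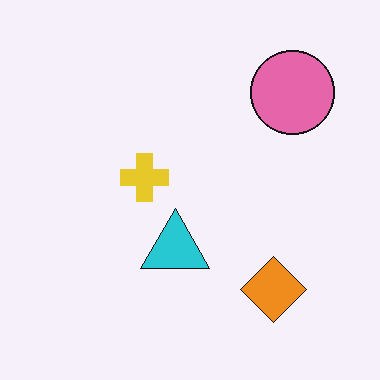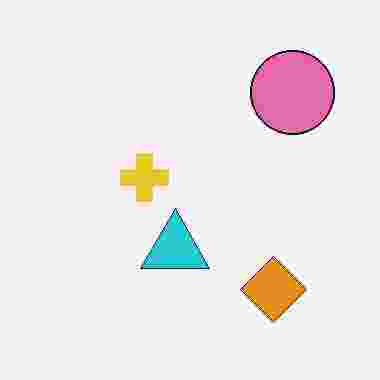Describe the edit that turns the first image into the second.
The transformation is: degraded with heavy JPEG compression.

Blocky 8×8 compression artifacts appear around shape edges and the flat background shows ringing — characteristic JPEG degradation.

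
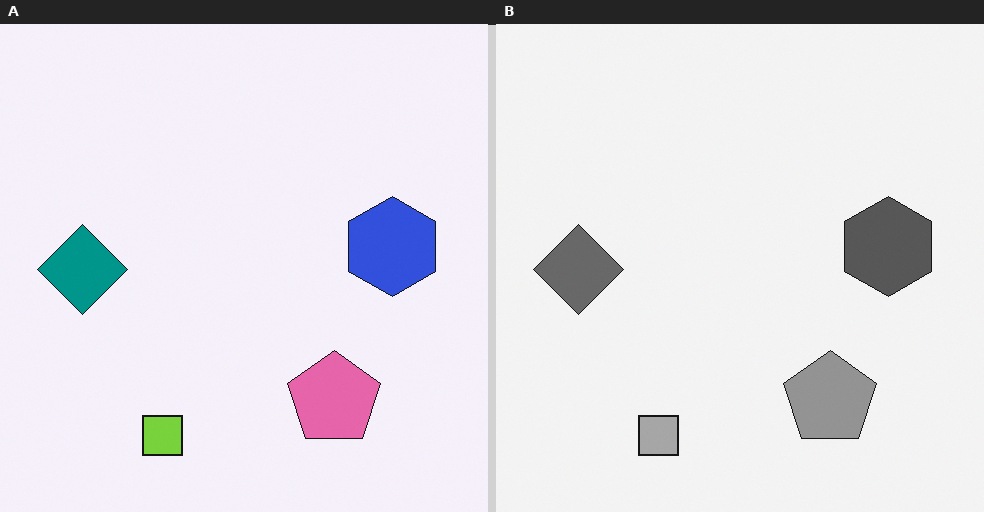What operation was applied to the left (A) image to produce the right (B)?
The image was converted to grayscale.

All color is removed — every shape is now a shade of grey.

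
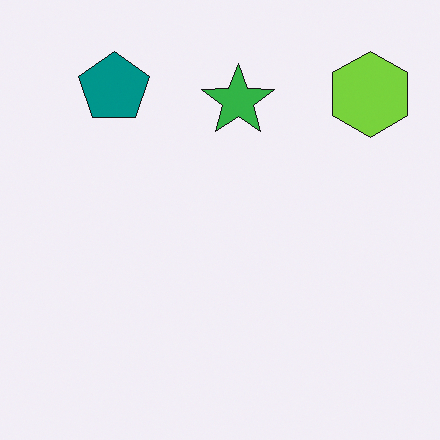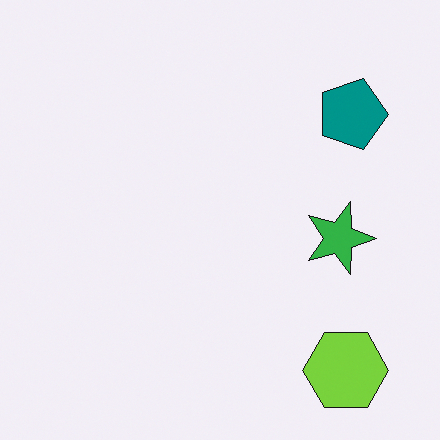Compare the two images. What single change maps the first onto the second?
The image was rotated 90° clockwise.

The lime hexagon sits in the top-right of the first image and the bottom-right of the second — consistent with a whole-image 90° clockwise rotation.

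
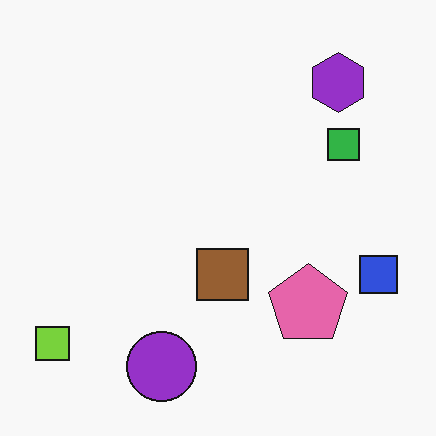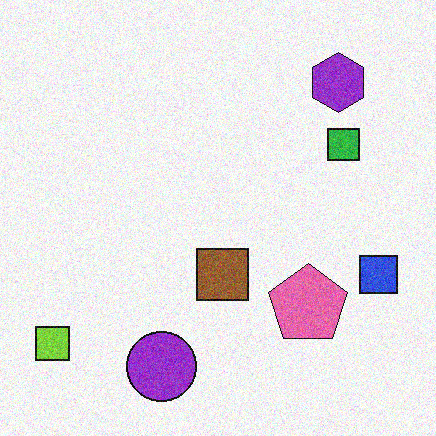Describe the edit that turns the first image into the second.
The transformation is: degraded with visible gaussian noise.

Random speckle covers the whole image, including the flat background.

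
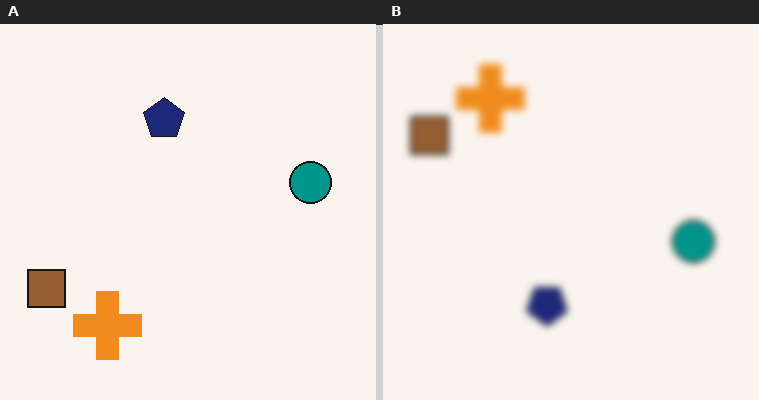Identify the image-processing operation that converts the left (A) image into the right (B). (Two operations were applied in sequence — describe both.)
Noticeably gaussian-blurred, then flipped vertically (top ↔ bottom).

Shape edges and outlines are uniformly softened across the whole image. The orange cross is in the bottom-left of the left (A) image and the top-left of the right (B) — shapes on opposite sides of the horizontal midline have swapped in a mirror flip.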